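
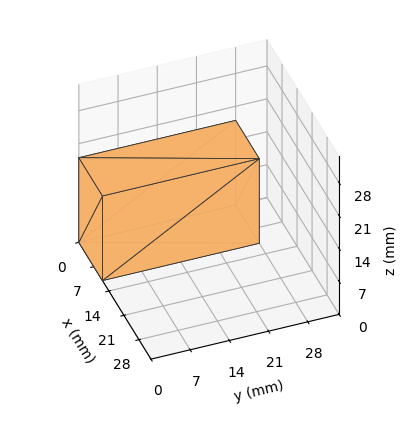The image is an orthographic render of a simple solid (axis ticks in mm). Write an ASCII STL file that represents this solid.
Reading the render: the shape is a rectangular box, roughly 11 × 28 mm footprint and 18 mm tall (dimensions read to the nearest mm from the axis ticks). For the STL, each face is triangulated and given an outward normal.

solid part
  facet normal 0.0000 0.0000 -1.0000
    outer loop
      vertex 11.000 28.000 0.000
      vertex 11.000 0.000 0.000
      vertex 0.000 0.000 0.000
    endloop
  endfacet
  facet normal 0.0000 0.0000 -1.0000
    outer loop
      vertex 0.000 28.000 0.000
      vertex 11.000 28.000 0.000
      vertex 0.000 0.000 0.000
    endloop
  endfacet
  facet normal 0.0000 0.0000 1.0000
    outer loop
      vertex 0.000 0.000 18.000
      vertex 11.000 0.000 18.000
      vertex 11.000 28.000 18.000
    endloop
  endfacet
  facet normal 0.0000 0.0000 1.0000
    outer loop
      vertex 0.000 0.000 18.000
      vertex 11.000 28.000 18.000
      vertex 0.000 28.000 18.000
    endloop
  endfacet
  facet normal 0.0000 -1.0000 0.0000
    outer loop
      vertex 0.000 0.000 0.000
      vertex 11.000 0.000 0.000
      vertex 11.000 0.000 18.000
    endloop
  endfacet
  facet normal 0.0000 -1.0000 0.0000
    outer loop
      vertex 0.000 0.000 0.000
      vertex 11.000 0.000 18.000
      vertex 0.000 0.000 18.000
    endloop
  endfacet
  facet normal 0.0000 1.0000 0.0000
    outer loop
      vertex 11.000 28.000 18.000
      vertex 11.000 28.000 0.000
      vertex 0.000 28.000 0.000
    endloop
  endfacet
  facet normal 0.0000 1.0000 0.0000
    outer loop
      vertex 0.000 28.000 18.000
      vertex 11.000 28.000 18.000
      vertex 0.000 28.000 0.000
    endloop
  endfacet
  facet normal -1.0000 0.0000 0.0000
    outer loop
      vertex 0.000 28.000 18.000
      vertex 0.000 28.000 0.000
      vertex 0.000 0.000 0.000
    endloop
  endfacet
  facet normal -1.0000 0.0000 0.0000
    outer loop
      vertex 0.000 0.000 18.000
      vertex 0.000 28.000 18.000
      vertex 0.000 0.000 0.000
    endloop
  endfacet
  facet normal 1.0000 0.0000 0.0000
    outer loop
      vertex 11.000 0.000 0.000
      vertex 11.000 28.000 0.000
      vertex 11.000 28.000 18.000
    endloop
  endfacet
  facet normal 1.0000 0.0000 0.0000
    outer loop
      vertex 11.000 0.000 0.000
      vertex 11.000 28.000 18.000
      vertex 11.000 0.000 18.000
    endloop
  endfacet
endsolid part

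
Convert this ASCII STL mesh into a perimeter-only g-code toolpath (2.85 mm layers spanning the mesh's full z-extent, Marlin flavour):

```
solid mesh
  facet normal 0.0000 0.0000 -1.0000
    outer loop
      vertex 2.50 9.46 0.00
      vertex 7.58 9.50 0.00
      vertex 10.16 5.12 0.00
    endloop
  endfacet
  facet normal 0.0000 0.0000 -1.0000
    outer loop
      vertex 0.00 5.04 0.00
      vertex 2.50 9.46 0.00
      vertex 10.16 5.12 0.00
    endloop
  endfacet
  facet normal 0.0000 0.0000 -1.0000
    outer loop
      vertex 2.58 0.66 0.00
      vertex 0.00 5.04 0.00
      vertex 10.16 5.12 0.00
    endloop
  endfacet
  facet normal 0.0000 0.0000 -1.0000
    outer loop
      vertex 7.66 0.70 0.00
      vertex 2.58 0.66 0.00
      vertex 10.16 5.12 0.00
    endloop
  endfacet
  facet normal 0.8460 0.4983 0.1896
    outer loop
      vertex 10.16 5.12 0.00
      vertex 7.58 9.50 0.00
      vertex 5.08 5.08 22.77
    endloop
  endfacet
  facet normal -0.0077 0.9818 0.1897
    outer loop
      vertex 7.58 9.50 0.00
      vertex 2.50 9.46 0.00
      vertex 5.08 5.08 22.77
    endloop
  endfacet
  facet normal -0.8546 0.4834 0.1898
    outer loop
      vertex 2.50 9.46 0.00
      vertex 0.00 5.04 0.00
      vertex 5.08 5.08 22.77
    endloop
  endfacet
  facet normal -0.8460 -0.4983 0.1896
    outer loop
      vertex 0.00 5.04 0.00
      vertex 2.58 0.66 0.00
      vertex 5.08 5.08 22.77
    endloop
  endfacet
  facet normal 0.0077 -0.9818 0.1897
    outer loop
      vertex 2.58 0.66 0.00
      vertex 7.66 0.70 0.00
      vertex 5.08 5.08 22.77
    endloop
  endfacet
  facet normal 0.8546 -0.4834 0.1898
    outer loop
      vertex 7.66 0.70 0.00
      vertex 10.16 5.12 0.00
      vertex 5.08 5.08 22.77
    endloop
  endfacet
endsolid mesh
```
; perimeter-only toolpath
G21 ; units = mm
G90 ; absolute positioning
G28 ; home
; layer 1
G0 Z2.85
G0 X9.53 Y5.12
G1 X7.27 Y8.95
G1 X2.82 Y8.91
G1 X0.64 Y5.04
G1 X2.89 Y1.21
G1 X7.34 Y1.25
G1 X9.53 Y5.12
; layer 2
G0 Z5.69
G0 X8.89 Y5.11
G1 X6.96 Y8.39
G1 X3.15 Y8.37
G1 X1.27 Y5.05
G1 X3.21 Y1.77
G1 X7.02 Y1.79
G1 X8.89 Y5.11
; layer 3
G0 Z8.54
G0 X8.25 Y5.11
G1 X6.64 Y7.84
G1 X3.47 Y7.82
G1 X1.91 Y5.05
G1 X3.52 Y2.32
G1 X6.69 Y2.34
G1 X8.25 Y5.11
; layer 4
G0 Z11.38
G0 X7.62 Y5.10
G1 X6.33 Y7.29
G1 X3.79 Y7.27
G1 X2.54 Y5.06
G1 X3.83 Y2.87
G1 X6.37 Y2.89
G1 X7.62 Y5.10
; layer 5
G0 Z14.23
G0 X6.98 Y5.09
G1 X6.02 Y6.74
G1 X4.11 Y6.72
G1 X3.17 Y5.06
G1 X4.14 Y3.42
G1 X6.05 Y3.44
G1 X6.98 Y5.09
; layer 6
G0 Z17.08
G0 X6.35 Y5.09
G1 X5.71 Y6.19
G1 X4.44 Y6.18
G1 X3.81 Y5.07
G1 X4.46 Y3.98
G1 X5.72 Y3.98
G1 X6.35 Y5.09
; layer 7
G0 Z19.92
G0 X5.72 Y5.08
G1 X5.39 Y5.63
G1 X4.76 Y5.63
G1 X4.44 Y5.08
G1 X4.77 Y4.53
G1 X5.40 Y4.53
G1 X5.72 Y5.08
M2 ; end

The solid is a regular 6-sided pyramid, base circumscribed radius ≈ 5.08 mm, apex at z ≈ 22.8 mm. Slicing at Δz = 2.85 mm — 8 equal slices spanning the solid's height, so layer i sits at z = i·h/8 — gives 7 non-empty perimeters. Each is a 6-segment closed polygon; G0 lifts to the layer z and rapids to the start vertex, then G1 traces the edges. The cross-section shrinks linearly with z (the slice at the apex is degenerate and omitted).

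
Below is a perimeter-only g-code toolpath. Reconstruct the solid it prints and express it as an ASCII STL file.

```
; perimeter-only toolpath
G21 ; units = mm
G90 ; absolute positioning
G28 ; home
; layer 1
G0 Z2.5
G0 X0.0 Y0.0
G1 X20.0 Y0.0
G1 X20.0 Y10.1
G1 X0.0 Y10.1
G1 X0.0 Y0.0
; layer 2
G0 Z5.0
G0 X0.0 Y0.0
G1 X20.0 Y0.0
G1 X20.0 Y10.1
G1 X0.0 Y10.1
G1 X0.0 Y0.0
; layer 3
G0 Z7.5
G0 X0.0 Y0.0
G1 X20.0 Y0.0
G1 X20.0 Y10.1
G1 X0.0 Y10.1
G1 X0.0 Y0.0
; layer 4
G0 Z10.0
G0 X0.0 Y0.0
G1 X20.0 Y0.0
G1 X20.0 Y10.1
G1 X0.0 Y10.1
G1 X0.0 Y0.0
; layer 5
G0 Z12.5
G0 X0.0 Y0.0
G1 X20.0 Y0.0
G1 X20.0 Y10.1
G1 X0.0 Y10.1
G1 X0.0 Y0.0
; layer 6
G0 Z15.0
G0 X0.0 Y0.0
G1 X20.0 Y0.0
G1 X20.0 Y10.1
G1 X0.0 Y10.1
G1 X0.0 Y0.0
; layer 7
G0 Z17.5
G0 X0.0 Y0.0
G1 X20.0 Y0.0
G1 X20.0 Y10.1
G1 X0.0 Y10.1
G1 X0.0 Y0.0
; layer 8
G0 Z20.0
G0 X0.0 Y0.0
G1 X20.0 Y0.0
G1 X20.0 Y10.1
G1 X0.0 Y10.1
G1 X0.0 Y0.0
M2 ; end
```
solid part
  facet normal 0.0000 0.0000 -1.0000
    outer loop
      vertex 20.0 10.1 0.0
      vertex 20.0 0.0 0.0
      vertex 0.0 0.0 0.0
    endloop
  endfacet
  facet normal 0.0000 0.0000 -1.0000
    outer loop
      vertex 0.0 10.1 0.0
      vertex 20.0 10.1 0.0
      vertex 0.0 0.0 0.0
    endloop
  endfacet
  facet normal 0.0000 0.0000 1.0000
    outer loop
      vertex 0.0 0.0 20.0
      vertex 20.0 0.0 20.0
      vertex 20.0 10.1 20.0
    endloop
  endfacet
  facet normal 0.0000 0.0000 1.0000
    outer loop
      vertex 0.0 0.0 20.0
      vertex 20.0 10.1 20.0
      vertex 0.0 10.1 20.0
    endloop
  endfacet
  facet normal 0.0000 -1.0000 0.0000
    outer loop
      vertex 0.0 0.0 0.0
      vertex 20.0 0.0 0.0
      vertex 20.0 0.0 20.0
    endloop
  endfacet
  facet normal 0.0000 -1.0000 0.0000
    outer loop
      vertex 0.0 0.0 0.0
      vertex 20.0 0.0 20.0
      vertex 0.0 0.0 20.0
    endloop
  endfacet
  facet normal 0.0000 1.0000 0.0000
    outer loop
      vertex 20.0 10.1 20.0
      vertex 20.0 10.1 0.0
      vertex 0.0 10.1 0.0
    endloop
  endfacet
  facet normal 0.0000 1.0000 0.0000
    outer loop
      vertex 0.0 10.1 20.0
      vertex 20.0 10.1 20.0
      vertex 0.0 10.1 0.0
    endloop
  endfacet
  facet normal -1.0000 0.0000 0.0000
    outer loop
      vertex 0.0 10.1 20.0
      vertex 0.0 10.1 0.0
      vertex 0.0 0.0 0.0
    endloop
  endfacet
  facet normal -1.0000 0.0000 0.0000
    outer loop
      vertex 0.0 0.0 20.0
      vertex 0.0 10.1 20.0
      vertex 0.0 0.0 0.0
    endloop
  endfacet
  facet normal 1.0000 0.0000 0.0000
    outer loop
      vertex 20.0 0.0 0.0
      vertex 20.0 10.1 0.0
      vertex 20.0 10.1 20.0
    endloop
  endfacet
  facet normal 1.0000 0.0000 0.0000
    outer loop
      vertex 20.0 0.0 0.0
      vertex 20.0 10.1 20.0
      vertex 20.0 0.0 20.0
    endloop
  endfacet
endsolid part

The G0 Z moves step by Δz≈2.5 mm. Every layer's G1 loop is the same polygon, so the solid is a straight extrusion of it from z=0 to z≈20. Closing with flat bottom and top caps and triangulating gives 12 facets — a rectangular box, roughly 20 × 10.1 mm footprint and 20 mm tall.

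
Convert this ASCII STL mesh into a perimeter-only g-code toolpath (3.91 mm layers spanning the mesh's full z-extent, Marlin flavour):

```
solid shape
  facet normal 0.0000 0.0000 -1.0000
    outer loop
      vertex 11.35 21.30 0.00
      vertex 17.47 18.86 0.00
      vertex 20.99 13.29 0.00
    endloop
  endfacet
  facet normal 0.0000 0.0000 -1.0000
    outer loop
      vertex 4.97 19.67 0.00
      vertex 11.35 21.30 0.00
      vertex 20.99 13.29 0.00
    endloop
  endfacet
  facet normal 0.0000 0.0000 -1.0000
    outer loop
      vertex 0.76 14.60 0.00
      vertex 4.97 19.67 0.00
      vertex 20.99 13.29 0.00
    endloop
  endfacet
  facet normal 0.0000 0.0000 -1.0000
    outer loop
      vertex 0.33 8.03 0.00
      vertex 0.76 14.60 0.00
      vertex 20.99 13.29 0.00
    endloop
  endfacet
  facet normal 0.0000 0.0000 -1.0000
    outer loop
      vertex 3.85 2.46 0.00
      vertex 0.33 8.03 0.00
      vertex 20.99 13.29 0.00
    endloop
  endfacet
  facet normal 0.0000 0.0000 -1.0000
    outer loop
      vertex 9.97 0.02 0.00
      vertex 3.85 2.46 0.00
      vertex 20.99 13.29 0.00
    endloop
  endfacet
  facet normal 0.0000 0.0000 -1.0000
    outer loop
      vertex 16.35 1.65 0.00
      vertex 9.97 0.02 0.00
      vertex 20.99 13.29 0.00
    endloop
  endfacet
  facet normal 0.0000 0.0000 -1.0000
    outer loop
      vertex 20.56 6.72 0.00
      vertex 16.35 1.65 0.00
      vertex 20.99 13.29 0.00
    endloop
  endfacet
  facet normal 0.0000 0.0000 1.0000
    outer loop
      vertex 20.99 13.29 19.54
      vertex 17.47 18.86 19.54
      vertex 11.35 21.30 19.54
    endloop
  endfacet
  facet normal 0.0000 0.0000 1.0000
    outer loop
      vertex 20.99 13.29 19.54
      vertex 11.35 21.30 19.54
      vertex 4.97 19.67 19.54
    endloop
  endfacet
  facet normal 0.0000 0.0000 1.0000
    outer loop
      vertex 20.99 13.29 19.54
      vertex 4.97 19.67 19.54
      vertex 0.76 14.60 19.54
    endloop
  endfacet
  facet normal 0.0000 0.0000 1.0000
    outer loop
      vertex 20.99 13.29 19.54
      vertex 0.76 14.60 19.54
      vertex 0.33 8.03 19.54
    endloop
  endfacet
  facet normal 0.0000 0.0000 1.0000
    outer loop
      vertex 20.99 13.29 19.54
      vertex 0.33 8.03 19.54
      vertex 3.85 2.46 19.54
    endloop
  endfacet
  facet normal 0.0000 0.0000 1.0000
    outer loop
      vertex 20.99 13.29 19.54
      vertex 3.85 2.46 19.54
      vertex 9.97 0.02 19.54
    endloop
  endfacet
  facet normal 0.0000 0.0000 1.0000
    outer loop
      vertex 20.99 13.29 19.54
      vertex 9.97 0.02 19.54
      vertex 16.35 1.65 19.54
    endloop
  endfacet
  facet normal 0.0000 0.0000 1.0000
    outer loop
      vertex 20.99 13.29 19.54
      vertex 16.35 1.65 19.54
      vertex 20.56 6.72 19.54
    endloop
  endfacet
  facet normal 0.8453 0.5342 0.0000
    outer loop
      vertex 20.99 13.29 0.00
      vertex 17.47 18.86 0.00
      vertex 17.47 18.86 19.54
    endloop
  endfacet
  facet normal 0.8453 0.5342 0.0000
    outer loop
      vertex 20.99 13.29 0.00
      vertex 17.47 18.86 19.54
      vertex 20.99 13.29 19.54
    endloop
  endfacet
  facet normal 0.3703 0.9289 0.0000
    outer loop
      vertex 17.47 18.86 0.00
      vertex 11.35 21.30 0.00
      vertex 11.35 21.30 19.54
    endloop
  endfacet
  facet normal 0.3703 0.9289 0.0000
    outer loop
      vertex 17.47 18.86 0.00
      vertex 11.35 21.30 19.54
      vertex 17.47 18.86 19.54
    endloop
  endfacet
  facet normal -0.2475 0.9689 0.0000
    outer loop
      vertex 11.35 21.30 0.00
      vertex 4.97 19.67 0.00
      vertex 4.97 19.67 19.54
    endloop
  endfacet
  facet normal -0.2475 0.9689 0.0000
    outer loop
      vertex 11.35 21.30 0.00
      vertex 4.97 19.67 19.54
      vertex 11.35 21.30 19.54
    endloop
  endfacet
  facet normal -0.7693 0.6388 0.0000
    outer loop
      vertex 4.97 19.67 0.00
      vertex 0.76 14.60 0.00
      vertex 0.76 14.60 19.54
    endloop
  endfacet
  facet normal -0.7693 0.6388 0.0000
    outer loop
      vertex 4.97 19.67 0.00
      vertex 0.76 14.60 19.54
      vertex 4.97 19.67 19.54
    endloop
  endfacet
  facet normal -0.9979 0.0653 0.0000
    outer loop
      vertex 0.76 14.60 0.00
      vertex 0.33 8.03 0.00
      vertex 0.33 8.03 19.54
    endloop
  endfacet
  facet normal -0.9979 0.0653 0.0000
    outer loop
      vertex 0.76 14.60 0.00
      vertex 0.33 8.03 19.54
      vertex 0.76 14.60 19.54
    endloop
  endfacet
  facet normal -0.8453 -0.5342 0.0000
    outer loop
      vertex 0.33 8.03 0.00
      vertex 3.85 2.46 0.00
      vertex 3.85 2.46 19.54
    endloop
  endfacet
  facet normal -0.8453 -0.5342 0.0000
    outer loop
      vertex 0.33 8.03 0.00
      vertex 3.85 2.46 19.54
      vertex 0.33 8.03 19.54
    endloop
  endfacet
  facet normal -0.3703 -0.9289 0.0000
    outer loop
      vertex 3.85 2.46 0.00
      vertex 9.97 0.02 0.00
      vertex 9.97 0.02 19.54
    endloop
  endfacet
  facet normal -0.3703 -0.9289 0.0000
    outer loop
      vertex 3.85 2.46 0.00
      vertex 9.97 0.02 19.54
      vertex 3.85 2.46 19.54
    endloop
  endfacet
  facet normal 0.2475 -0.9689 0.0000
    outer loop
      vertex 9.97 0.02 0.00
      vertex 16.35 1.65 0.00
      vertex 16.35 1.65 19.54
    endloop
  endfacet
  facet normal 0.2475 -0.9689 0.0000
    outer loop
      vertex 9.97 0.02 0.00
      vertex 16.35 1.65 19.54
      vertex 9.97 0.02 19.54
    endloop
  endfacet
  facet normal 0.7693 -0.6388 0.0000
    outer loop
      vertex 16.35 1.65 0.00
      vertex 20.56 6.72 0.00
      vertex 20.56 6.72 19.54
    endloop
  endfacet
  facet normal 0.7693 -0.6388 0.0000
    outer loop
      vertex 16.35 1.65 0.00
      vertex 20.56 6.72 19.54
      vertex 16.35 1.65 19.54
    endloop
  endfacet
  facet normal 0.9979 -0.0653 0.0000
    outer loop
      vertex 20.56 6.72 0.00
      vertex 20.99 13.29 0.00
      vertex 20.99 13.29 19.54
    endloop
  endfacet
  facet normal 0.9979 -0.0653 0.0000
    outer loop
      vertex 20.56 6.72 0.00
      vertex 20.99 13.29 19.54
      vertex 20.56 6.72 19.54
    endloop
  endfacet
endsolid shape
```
; perimeter-only toolpath
G21 ; units = mm
G90 ; absolute positioning
G28 ; home
; layer 1
G0 Z3.91
G0 X20.99 Y13.29
G1 X17.47 Y18.86
G1 X11.35 Y21.30
G1 X4.97 Y19.67
G1 X0.76 Y14.60
G1 X0.33 Y8.03
G1 X3.85 Y2.46
G1 X9.97 Y0.02
G1 X16.35 Y1.65
G1 X20.56 Y6.72
G1 X20.99 Y13.29
; layer 2
G0 Z7.82
G0 X20.99 Y13.29
G1 X17.47 Y18.86
G1 X11.35 Y21.30
G1 X4.97 Y19.67
G1 X0.76 Y14.60
G1 X0.33 Y8.03
G1 X3.85 Y2.46
G1 X9.97 Y0.02
G1 X16.35 Y1.65
G1 X20.56 Y6.72
G1 X20.99 Y13.29
; layer 3
G0 Z11.72
G0 X20.99 Y13.29
G1 X17.47 Y18.86
G1 X11.35 Y21.30
G1 X4.97 Y19.67
G1 X0.76 Y14.60
G1 X0.33 Y8.03
G1 X3.85 Y2.46
G1 X9.97 Y0.02
G1 X16.35 Y1.65
G1 X20.56 Y6.72
G1 X20.99 Y13.29
; layer 4
G0 Z15.63
G0 X20.99 Y13.29
G1 X17.47 Y18.86
G1 X11.35 Y21.30
G1 X4.97 Y19.67
G1 X0.76 Y14.60
G1 X0.33 Y8.03
G1 X3.85 Y2.46
G1 X9.97 Y0.02
G1 X16.35 Y1.65
G1 X20.56 Y6.72
G1 X20.99 Y13.29
; layer 5
G0 Z19.54
G0 X20.99 Y13.29
G1 X17.47 Y18.86
G1 X11.35 Y21.30
G1 X4.97 Y19.67
G1 X0.76 Y14.60
G1 X0.33 Y8.03
G1 X3.85 Y2.46
G1 X9.97 Y0.02
G1 X16.35 Y1.65
G1 X20.56 Y6.72
G1 X20.99 Y13.29
M2 ; end

The solid is a regular 10-sided prism (a cylinder approximated with 10 flat sides), circumscribed radius ≈ 10.7 mm, height ≈ 19.5 mm. Slicing at Δz = 3.91 mm — 5 equal slices spanning the solid's height, so layer i sits at z = i·h/5 — gives 5 non-empty perimeters. Each is a 10-segment closed polygon; G0 lifts to the layer z and rapids to the start vertex, then G1 traces the edges.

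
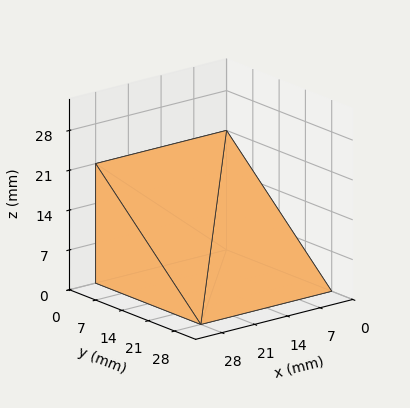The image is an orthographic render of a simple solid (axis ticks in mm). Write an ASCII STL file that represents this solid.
Reading the render: the shape is a wedge (ramp): 28 × 28 mm base, rising to 21 mm along the y=0 edge and sloping linearly to z=0 at y=28 (dimensions read to the nearest mm from the axis ticks). For the STL, each face is triangulated and given an outward normal.

solid part
  facet normal 0.0000 0.0000 -1.0000
    outer loop
      vertex 28.000 28.000 0.000
      vertex 28.000 0.000 0.000
      vertex 0.000 0.000 0.000
    endloop
  endfacet
  facet normal 0.0000 0.0000 -1.0000
    outer loop
      vertex 0.000 28.000 0.000
      vertex 28.000 28.000 0.000
      vertex 0.000 0.000 0.000
    endloop
  endfacet
  facet normal 0.0000 -1.0000 0.0000
    outer loop
      vertex 0.000 0.000 0.000
      vertex 28.000 0.000 0.000
      vertex 28.000 0.000 21.000
    endloop
  endfacet
  facet normal 0.0000 -1.0000 0.0000
    outer loop
      vertex 0.000 0.000 0.000
      vertex 28.000 0.000 21.000
      vertex 0.000 0.000 21.000
    endloop
  endfacet
  facet normal 0.0000 0.6000 0.8000
    outer loop
      vertex 0.000 0.000 21.000
      vertex 28.000 0.000 21.000
      vertex 28.000 28.000 0.000
    endloop
  endfacet
  facet normal 0.0000 0.6000 0.8000
    outer loop
      vertex 0.000 0.000 21.000
      vertex 28.000 28.000 0.000
      vertex 0.000 28.000 0.000
    endloop
  endfacet
  facet normal -1.0000 0.0000 0.0000
    outer loop
      vertex 0.000 0.000 21.000
      vertex 0.000 28.000 0.000
      vertex 0.000 0.000 0.000
    endloop
  endfacet
  facet normal 1.0000 0.0000 0.0000
    outer loop
      vertex 28.000 0.000 0.000
      vertex 28.000 28.000 0.000
      vertex 28.000 0.000 21.000
    endloop
  endfacet
endsolid part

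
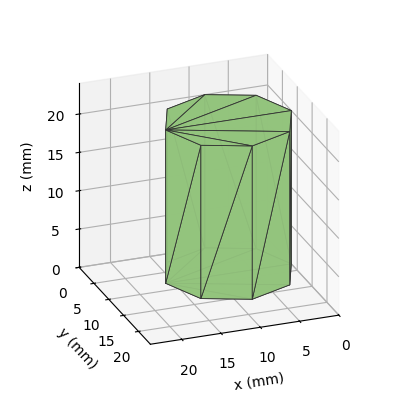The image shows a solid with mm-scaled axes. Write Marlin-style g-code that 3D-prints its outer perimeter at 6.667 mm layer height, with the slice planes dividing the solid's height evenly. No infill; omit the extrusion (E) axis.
Reading the render: the shape is a regular 8-sided prism (a cylinder approximated with 8 flat sides), circumscribed radius ≈ 8 mm, height ≈ 20 mm (dimensions read to the nearest mm from the axis ticks). For the g-code, the solid's height is divided into equal slices at the stated Δz and each level perimeter traced with G1 moves after a G0 lift.

; perimeter-only toolpath
G21 ; units = mm
G90 ; absolute positioning
G28 ; home
; layer 1
G0 Z6.667
G0 X16.000 Y8.000
G1 X13.657 Y13.657
G1 X8.000 Y16.000
G1 X2.343 Y13.657
G1 X0.000 Y8.000
G1 X2.343 Y2.343
G1 X8.000 Y0.000
G1 X13.657 Y2.343
G1 X16.000 Y8.000
; layer 2
G0 Z13.333
G0 X16.000 Y8.000
G1 X13.657 Y13.657
G1 X8.000 Y16.000
G1 X2.343 Y13.657
G1 X0.000 Y8.000
G1 X2.343 Y2.343
G1 X8.000 Y0.000
G1 X13.657 Y2.343
G1 X16.000 Y8.000
; layer 3
G0 Z20.000
G0 X16.000 Y8.000
G1 X13.657 Y13.657
G1 X8.000 Y16.000
G1 X2.343 Y13.657
G1 X0.000 Y8.000
G1 X2.343 Y2.343
G1 X8.000 Y0.000
G1 X13.657 Y2.343
G1 X16.000 Y8.000
M2 ; end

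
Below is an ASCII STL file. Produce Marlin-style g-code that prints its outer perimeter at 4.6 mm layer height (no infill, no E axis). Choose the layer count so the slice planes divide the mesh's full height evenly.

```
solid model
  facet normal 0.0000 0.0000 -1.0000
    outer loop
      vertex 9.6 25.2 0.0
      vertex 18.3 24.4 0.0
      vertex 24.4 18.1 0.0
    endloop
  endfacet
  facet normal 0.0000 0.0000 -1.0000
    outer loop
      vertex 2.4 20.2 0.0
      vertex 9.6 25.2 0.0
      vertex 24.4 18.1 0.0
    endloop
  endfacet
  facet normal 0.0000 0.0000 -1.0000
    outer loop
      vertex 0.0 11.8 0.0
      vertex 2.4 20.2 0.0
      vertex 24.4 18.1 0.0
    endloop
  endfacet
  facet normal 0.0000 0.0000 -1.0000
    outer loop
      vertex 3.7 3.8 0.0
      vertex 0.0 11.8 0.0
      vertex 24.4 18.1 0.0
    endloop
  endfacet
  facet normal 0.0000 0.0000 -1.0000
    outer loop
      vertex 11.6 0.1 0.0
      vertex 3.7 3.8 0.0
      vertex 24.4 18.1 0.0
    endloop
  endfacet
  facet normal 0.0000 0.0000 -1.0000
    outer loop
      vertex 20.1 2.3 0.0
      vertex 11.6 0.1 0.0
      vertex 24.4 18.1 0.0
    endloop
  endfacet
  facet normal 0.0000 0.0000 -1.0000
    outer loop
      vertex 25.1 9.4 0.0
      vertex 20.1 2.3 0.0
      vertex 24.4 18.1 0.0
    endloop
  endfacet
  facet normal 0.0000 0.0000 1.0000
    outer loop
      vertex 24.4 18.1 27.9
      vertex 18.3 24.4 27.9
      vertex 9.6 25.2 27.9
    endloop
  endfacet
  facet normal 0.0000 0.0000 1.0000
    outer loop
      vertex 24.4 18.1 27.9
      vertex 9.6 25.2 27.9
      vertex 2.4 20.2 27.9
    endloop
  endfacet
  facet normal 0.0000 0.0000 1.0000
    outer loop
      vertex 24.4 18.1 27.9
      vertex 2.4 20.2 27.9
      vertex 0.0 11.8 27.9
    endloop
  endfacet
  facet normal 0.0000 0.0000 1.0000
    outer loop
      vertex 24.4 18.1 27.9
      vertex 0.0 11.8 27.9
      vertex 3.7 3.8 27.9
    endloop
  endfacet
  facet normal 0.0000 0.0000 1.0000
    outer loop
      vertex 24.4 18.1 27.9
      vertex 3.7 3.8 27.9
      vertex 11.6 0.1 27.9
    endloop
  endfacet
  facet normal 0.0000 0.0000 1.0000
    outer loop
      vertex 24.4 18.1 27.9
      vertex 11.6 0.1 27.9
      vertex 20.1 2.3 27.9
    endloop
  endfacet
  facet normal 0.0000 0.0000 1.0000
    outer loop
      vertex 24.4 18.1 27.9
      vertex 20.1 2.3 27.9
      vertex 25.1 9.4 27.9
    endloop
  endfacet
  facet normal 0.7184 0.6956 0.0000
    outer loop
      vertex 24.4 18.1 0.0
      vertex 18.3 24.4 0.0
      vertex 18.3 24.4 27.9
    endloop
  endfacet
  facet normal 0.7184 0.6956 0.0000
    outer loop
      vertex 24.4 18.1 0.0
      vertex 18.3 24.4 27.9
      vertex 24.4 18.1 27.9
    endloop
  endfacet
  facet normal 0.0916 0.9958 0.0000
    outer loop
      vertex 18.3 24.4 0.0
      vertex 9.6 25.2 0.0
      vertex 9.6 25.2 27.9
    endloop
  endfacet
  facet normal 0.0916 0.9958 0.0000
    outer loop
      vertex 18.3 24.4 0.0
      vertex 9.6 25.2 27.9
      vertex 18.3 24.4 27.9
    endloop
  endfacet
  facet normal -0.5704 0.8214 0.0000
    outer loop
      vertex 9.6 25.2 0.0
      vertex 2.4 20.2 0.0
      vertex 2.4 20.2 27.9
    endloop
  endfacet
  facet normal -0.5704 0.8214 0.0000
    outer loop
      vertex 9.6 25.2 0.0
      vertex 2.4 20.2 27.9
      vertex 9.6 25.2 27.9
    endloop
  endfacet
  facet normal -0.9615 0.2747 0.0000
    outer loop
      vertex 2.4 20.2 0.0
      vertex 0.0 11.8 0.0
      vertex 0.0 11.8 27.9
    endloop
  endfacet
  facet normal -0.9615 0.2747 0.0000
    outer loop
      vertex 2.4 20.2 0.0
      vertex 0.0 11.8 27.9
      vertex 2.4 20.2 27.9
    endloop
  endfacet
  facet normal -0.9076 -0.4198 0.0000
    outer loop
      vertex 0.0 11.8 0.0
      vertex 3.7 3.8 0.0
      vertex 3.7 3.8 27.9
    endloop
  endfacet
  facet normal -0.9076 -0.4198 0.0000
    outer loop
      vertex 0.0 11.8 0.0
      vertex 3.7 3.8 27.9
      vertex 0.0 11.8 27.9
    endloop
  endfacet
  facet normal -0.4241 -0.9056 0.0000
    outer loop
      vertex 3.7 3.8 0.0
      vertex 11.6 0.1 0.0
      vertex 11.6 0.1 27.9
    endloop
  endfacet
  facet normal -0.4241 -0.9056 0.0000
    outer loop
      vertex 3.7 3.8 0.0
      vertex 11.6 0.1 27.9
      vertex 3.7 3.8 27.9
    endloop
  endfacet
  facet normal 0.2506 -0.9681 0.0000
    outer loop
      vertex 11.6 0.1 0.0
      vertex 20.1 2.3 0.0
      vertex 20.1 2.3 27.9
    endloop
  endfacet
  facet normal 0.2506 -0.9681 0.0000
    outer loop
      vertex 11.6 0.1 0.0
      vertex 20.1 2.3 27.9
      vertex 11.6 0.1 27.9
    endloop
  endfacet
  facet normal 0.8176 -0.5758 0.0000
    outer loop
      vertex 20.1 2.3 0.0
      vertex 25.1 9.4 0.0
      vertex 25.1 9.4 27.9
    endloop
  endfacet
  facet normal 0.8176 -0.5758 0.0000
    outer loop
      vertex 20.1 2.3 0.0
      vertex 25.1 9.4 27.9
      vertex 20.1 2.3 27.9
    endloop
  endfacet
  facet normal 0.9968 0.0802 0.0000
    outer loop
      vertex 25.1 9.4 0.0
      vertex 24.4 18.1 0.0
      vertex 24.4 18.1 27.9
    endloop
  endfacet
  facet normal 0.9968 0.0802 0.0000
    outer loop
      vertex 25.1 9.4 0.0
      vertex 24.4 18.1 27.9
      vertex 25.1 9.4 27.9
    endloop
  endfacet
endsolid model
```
; perimeter-only toolpath
G21 ; units = mm
G90 ; absolute positioning
G28 ; home
; layer 1
G0 Z4.6
G0 X24.4 Y18.1
G1 X18.3 Y24.4
G1 X9.6 Y25.2
G1 X2.4 Y20.2
G1 X0.0 Y11.8
G1 X3.7 Y3.8
G1 X11.6 Y0.1
G1 X20.1 Y2.3
G1 X25.1 Y9.4
G1 X24.4 Y18.1
; layer 2
G0 Z9.3
G0 X24.4 Y18.1
G1 X18.3 Y24.4
G1 X9.6 Y25.2
G1 X2.4 Y20.2
G1 X0.0 Y11.8
G1 X3.7 Y3.8
G1 X11.6 Y0.1
G1 X20.1 Y2.3
G1 X25.1 Y9.4
G1 X24.4 Y18.1
; layer 3
G0 Z13.9
G0 X24.4 Y18.1
G1 X18.3 Y24.4
G1 X9.6 Y25.2
G1 X2.4 Y20.2
G1 X0.0 Y11.8
G1 X3.7 Y3.8
G1 X11.6 Y0.1
G1 X20.1 Y2.3
G1 X25.1 Y9.4
G1 X24.4 Y18.1
; layer 4
G0 Z18.6
G0 X24.4 Y18.1
G1 X18.3 Y24.4
G1 X9.6 Y25.2
G1 X2.4 Y20.2
G1 X0.0 Y11.8
G1 X3.7 Y3.8
G1 X11.6 Y0.1
G1 X20.1 Y2.3
G1 X25.1 Y9.4
G1 X24.4 Y18.1
; layer 5
G0 Z23.2
G0 X24.4 Y18.1
G1 X18.3 Y24.4
G1 X9.6 Y25.2
G1 X2.4 Y20.2
G1 X0.0 Y11.8
G1 X3.7 Y3.8
G1 X11.6 Y0.1
G1 X20.1 Y2.3
G1 X25.1 Y9.4
G1 X24.4 Y18.1
; layer 6
G0 Z27.9
G0 X24.4 Y18.1
G1 X18.3 Y24.4
G1 X9.6 Y25.2
G1 X2.4 Y20.2
G1 X0.0 Y11.8
G1 X3.7 Y3.8
G1 X11.6 Y0.1
G1 X20.1 Y2.3
G1 X25.1 Y9.4
G1 X24.4 Y18.1
M2 ; end

The solid is a regular 9-sided prism (a cylinder approximated with 9 flat sides), circumscribed radius ≈ 12.8 mm, height ≈ 27.9 mm. Slicing at Δz = 4.6 mm — 6 equal slices spanning the solid's height, so layer i sits at z = i·h/6 — gives 6 non-empty perimeters. Each is a 9-segment closed polygon; G0 lifts to the layer z and rapids to the start vertex, then G1 traces the edges.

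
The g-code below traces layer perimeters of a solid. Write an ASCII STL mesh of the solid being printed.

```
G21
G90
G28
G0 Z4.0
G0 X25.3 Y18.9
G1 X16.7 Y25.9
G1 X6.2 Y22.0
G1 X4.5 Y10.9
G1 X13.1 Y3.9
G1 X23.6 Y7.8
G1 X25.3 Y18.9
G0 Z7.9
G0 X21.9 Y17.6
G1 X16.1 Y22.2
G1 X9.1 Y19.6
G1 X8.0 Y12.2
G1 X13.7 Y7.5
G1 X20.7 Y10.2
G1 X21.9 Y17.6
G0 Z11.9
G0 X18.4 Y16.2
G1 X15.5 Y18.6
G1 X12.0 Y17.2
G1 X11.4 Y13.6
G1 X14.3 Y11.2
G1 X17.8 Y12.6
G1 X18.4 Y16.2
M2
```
solid part
  facet normal 0.0000 0.0000 -1.0000
    outer loop
      vertex 3.3 24.3 0.0
      vertex 17.3 29.6 0.0
      vertex 28.8 20.2 0.0
    endloop
  endfacet
  facet normal 0.0000 0.0000 -1.0000
    outer loop
      vertex 1.0 9.6 0.0
      vertex 3.3 24.3 0.0
      vertex 28.8 20.2 0.0
    endloop
  endfacet
  facet normal 0.0000 0.0000 -1.0000
    outer loop
      vertex 12.5 0.2 0.0
      vertex 1.0 9.6 0.0
      vertex 28.8 20.2 0.0
    endloop
  endfacet
  facet normal 0.0000 0.0000 -1.0000
    outer loop
      vertex 26.5 5.5 0.0
      vertex 12.5 0.2 0.0
      vertex 28.8 20.2 0.0
    endloop
  endfacet
  facet normal 0.4902 0.5997 0.6325
    outer loop
      vertex 28.8 20.2 0.0
      vertex 17.3 29.6 0.0
      vertex 14.9 14.9 15.8
    endloop
  endfacet
  facet normal -0.2743 0.7245 0.6324
    outer loop
      vertex 17.3 29.6 0.0
      vertex 3.3 24.3 0.0
      vertex 14.9 14.9 15.8
    endloop
  endfacet
  facet normal -0.7650 0.1197 0.6328
    outer loop
      vertex 3.3 24.3 0.0
      vertex 1.0 9.6 0.0
      vertex 14.9 14.9 15.8
    endloop
  endfacet
  facet normal -0.4902 -0.5997 0.6325
    outer loop
      vertex 1.0 9.6 0.0
      vertex 12.5 0.2 0.0
      vertex 14.9 14.9 15.8
    endloop
  endfacet
  facet normal 0.2743 -0.7245 0.6324
    outer loop
      vertex 12.5 0.2 0.0
      vertex 26.5 5.5 0.0
      vertex 14.9 14.9 15.8
    endloop
  endfacet
  facet normal 0.7650 -0.1197 0.6328
    outer loop
      vertex 26.5 5.5 0.0
      vertex 28.8 20.2 0.0
      vertex 14.9 14.9 15.8
    endloop
  endfacet
endsolid part

The G0 Z moves step by Δz≈4.0 mm. The G1 loops shrink linearly with z, so the solid tapers from its base footprint up to z≈15.8. Closing with a flat bottom cap and the tapered top and triangulating gives 10 facets — a regular 6-sided pyramid, base circumscribed radius ≈ 14.9 mm, apex at z ≈ 15.8 mm.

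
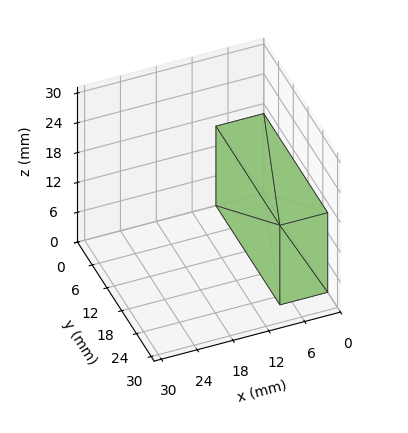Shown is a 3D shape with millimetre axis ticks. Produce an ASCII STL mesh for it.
Reading the render: the shape is a rectangular box, roughly 8 × 26 mm footprint and 16 mm tall (dimensions read to the nearest mm from the axis ticks). For the STL, each face is triangulated and given an outward normal.

solid part
  facet normal 0.0000 0.0000 -1.0000
    outer loop
      vertex 8.00 26.00 0.00
      vertex 8.00 0.00 0.00
      vertex 0.00 0.00 0.00
    endloop
  endfacet
  facet normal 0.0000 0.0000 -1.0000
    outer loop
      vertex 0.00 26.00 0.00
      vertex 8.00 26.00 0.00
      vertex 0.00 0.00 0.00
    endloop
  endfacet
  facet normal 0.0000 0.0000 1.0000
    outer loop
      vertex 0.00 0.00 16.00
      vertex 8.00 0.00 16.00
      vertex 8.00 26.00 16.00
    endloop
  endfacet
  facet normal 0.0000 0.0000 1.0000
    outer loop
      vertex 0.00 0.00 16.00
      vertex 8.00 26.00 16.00
      vertex 0.00 26.00 16.00
    endloop
  endfacet
  facet normal 0.0000 -1.0000 0.0000
    outer loop
      vertex 0.00 0.00 0.00
      vertex 8.00 0.00 0.00
      vertex 8.00 0.00 16.00
    endloop
  endfacet
  facet normal 0.0000 -1.0000 0.0000
    outer loop
      vertex 0.00 0.00 0.00
      vertex 8.00 0.00 16.00
      vertex 0.00 0.00 16.00
    endloop
  endfacet
  facet normal 0.0000 1.0000 0.0000
    outer loop
      vertex 8.00 26.00 16.00
      vertex 8.00 26.00 0.00
      vertex 0.00 26.00 0.00
    endloop
  endfacet
  facet normal 0.0000 1.0000 0.0000
    outer loop
      vertex 0.00 26.00 16.00
      vertex 8.00 26.00 16.00
      vertex 0.00 26.00 0.00
    endloop
  endfacet
  facet normal -1.0000 0.0000 0.0000
    outer loop
      vertex 0.00 26.00 16.00
      vertex 0.00 26.00 0.00
      vertex 0.00 0.00 0.00
    endloop
  endfacet
  facet normal -1.0000 0.0000 0.0000
    outer loop
      vertex 0.00 0.00 16.00
      vertex 0.00 26.00 16.00
      vertex 0.00 0.00 0.00
    endloop
  endfacet
  facet normal 1.0000 0.0000 0.0000
    outer loop
      vertex 8.00 0.00 0.00
      vertex 8.00 26.00 0.00
      vertex 8.00 26.00 16.00
    endloop
  endfacet
  facet normal 1.0000 0.0000 0.0000
    outer loop
      vertex 8.00 0.00 0.00
      vertex 8.00 26.00 16.00
      vertex 8.00 0.00 16.00
    endloop
  endfacet
endsolid part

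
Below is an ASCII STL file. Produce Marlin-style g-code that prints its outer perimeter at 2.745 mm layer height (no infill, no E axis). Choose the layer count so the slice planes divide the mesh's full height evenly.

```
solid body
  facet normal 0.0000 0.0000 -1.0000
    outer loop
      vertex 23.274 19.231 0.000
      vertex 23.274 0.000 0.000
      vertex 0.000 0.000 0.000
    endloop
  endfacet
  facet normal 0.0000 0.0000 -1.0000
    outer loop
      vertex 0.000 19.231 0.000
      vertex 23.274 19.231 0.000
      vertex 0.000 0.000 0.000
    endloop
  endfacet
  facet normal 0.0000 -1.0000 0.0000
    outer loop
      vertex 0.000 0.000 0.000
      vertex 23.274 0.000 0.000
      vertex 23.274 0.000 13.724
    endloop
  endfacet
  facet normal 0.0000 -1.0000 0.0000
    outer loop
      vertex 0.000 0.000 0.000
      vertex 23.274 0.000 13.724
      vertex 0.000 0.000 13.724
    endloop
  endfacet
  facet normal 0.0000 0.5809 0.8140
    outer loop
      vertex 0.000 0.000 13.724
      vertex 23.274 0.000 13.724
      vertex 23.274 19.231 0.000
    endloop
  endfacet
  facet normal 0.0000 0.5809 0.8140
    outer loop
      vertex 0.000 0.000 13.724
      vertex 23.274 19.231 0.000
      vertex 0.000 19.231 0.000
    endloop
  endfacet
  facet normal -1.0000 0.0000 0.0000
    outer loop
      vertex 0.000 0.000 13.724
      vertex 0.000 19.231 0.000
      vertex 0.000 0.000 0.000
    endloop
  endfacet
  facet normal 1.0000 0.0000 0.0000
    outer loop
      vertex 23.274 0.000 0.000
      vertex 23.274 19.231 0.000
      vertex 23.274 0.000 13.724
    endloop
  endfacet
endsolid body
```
; perimeter-only toolpath
G21 ; units = mm
G90 ; absolute positioning
G28 ; home
; layer 1
G0 Z2.745
G0 X0.000 Y0.000
G1 X23.274 Y0.000
G1 X23.274 Y15.385
G1 X0.000 Y15.385
G1 X0.000 Y0.000
; layer 2
G0 Z5.490
G0 X0.000 Y0.000
G1 X23.274 Y0.000
G1 X23.274 Y11.539
G1 X0.000 Y11.539
G1 X0.000 Y0.000
; layer 3
G0 Z8.234
G0 X0.000 Y0.000
G1 X23.274 Y0.000
G1 X23.274 Y7.692
G1 X0.000 Y7.692
G1 X0.000 Y0.000
; layer 4
G0 Z10.979
G0 X0.000 Y0.000
G1 X23.274 Y0.000
G1 X23.274 Y3.846
G1 X0.000 Y3.846
G1 X0.000 Y0.000
M2 ; end

The solid is a wedge (ramp): 23.3 × 19.2 mm base, rising to 13.7 mm along the y=0 edge and sloping linearly to z=0 at y=19.2. Slicing at Δz = 2.745 mm — 5 equal slices spanning the solid's height, so layer i sits at z = i·h/5 — gives 4 non-empty perimeters. Each is a 4-segment closed polygon; G0 lifts to the layer z and rapids to the start vertex, then G1 traces the edges. The cross-section shrinks linearly with z (the slice at the apex is degenerate and omitted).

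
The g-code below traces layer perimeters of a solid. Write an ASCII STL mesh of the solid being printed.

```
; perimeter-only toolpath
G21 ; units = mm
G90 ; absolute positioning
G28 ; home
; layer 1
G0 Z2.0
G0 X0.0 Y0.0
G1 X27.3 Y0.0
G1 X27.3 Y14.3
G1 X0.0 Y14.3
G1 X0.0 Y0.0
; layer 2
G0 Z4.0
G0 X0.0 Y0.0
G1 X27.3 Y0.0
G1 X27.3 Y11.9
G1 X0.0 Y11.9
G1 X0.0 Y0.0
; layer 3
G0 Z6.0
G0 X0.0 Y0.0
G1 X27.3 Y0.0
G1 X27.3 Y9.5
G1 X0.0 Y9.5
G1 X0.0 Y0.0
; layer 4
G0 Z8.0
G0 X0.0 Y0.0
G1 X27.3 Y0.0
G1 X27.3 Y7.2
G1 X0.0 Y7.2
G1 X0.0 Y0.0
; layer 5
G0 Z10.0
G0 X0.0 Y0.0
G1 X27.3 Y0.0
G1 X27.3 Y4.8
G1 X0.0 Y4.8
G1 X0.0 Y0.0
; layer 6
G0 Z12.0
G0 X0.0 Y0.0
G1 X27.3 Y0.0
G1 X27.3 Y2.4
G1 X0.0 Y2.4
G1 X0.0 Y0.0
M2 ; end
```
solid part
  facet normal 0.0000 0.0000 -1.0000
    outer loop
      vertex 27.3 16.7 0.0
      vertex 27.3 0.0 0.0
      vertex 0.0 0.0 0.0
    endloop
  endfacet
  facet normal 0.0000 0.0000 -1.0000
    outer loop
      vertex 0.0 16.7 0.0
      vertex 27.3 16.7 0.0
      vertex 0.0 0.0 0.0
    endloop
  endfacet
  facet normal 0.0000 -1.0000 0.0000
    outer loop
      vertex 0.0 0.0 0.0
      vertex 27.3 0.0 0.0
      vertex 27.3 0.0 14.0
    endloop
  endfacet
  facet normal 0.0000 -1.0000 0.0000
    outer loop
      vertex 0.0 0.0 0.0
      vertex 27.3 0.0 14.0
      vertex 0.0 0.0 14.0
    endloop
  endfacet
  facet normal 0.0000 0.6424 0.7663
    outer loop
      vertex 0.0 0.0 14.0
      vertex 27.3 0.0 14.0
      vertex 27.3 16.7 0.0
    endloop
  endfacet
  facet normal 0.0000 0.6424 0.7663
    outer loop
      vertex 0.0 0.0 14.0
      vertex 27.3 16.7 0.0
      vertex 0.0 16.7 0.0
    endloop
  endfacet
  facet normal -1.0000 0.0000 0.0000
    outer loop
      vertex 0.0 0.0 14.0
      vertex 0.0 16.7 0.0
      vertex 0.0 0.0 0.0
    endloop
  endfacet
  facet normal 1.0000 0.0000 0.0000
    outer loop
      vertex 27.3 0.0 0.0
      vertex 27.3 16.7 0.0
      vertex 27.3 0.0 14.0
    endloop
  endfacet
endsolid part

The G0 Z moves step by Δz≈2.0 mm. The G1 loops shrink linearly with z, so the solid tapers from its base footprint up to z≈14. Closing with a flat bottom cap and the tapered top and triangulating gives 8 facets — a wedge (ramp): 27.3 × 16.7 mm base, rising to 14 mm along the y=0 edge and sloping linearly to z=0 at y=16.7.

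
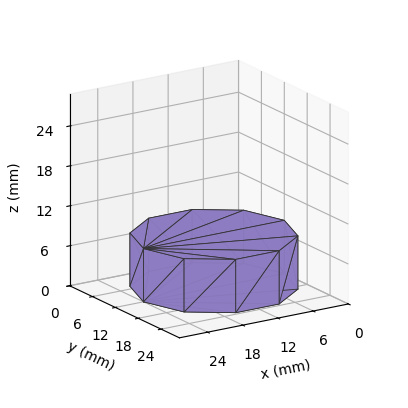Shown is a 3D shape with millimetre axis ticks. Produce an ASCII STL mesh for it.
Reading the render: the shape is a regular 10-sided prism (a cylinder approximated with 10 flat sides), circumscribed radius ≈ 12 mm, height ≈ 8 mm (dimensions read to the nearest mm from the axis ticks). For the STL, each face is triangulated and given an outward normal.

solid part
  facet normal 0.0000 0.0000 -1.0000
    outer loop
      vertex 15.7 23.4 0.0
      vertex 21.7 19.1 0.0
      vertex 24.0 12.0 0.0
    endloop
  endfacet
  facet normal 0.0000 0.0000 -1.0000
    outer loop
      vertex 8.3 23.4 0.0
      vertex 15.7 23.4 0.0
      vertex 24.0 12.0 0.0
    endloop
  endfacet
  facet normal 0.0000 0.0000 -1.0000
    outer loop
      vertex 2.3 19.1 0.0
      vertex 8.3 23.4 0.0
      vertex 24.0 12.0 0.0
    endloop
  endfacet
  facet normal 0.0000 0.0000 -1.0000
    outer loop
      vertex 0.0 12.0 0.0
      vertex 2.3 19.1 0.0
      vertex 24.0 12.0 0.0
    endloop
  endfacet
  facet normal 0.0000 0.0000 -1.0000
    outer loop
      vertex 2.3 4.9 0.0
      vertex 0.0 12.0 0.0
      vertex 24.0 12.0 0.0
    endloop
  endfacet
  facet normal 0.0000 0.0000 -1.0000
    outer loop
      vertex 8.3 0.6 0.0
      vertex 2.3 4.9 0.0
      vertex 24.0 12.0 0.0
    endloop
  endfacet
  facet normal 0.0000 0.0000 -1.0000
    outer loop
      vertex 15.7 0.6 0.0
      vertex 8.3 0.6 0.0
      vertex 24.0 12.0 0.0
    endloop
  endfacet
  facet normal 0.0000 0.0000 -1.0000
    outer loop
      vertex 21.7 4.9 0.0
      vertex 15.7 0.6 0.0
      vertex 24.0 12.0 0.0
    endloop
  endfacet
  facet normal 0.0000 0.0000 1.0000
    outer loop
      vertex 24.0 12.0 8.0
      vertex 21.7 19.1 8.0
      vertex 15.7 23.4 8.0
    endloop
  endfacet
  facet normal 0.0000 0.0000 1.0000
    outer loop
      vertex 24.0 12.0 8.0
      vertex 15.7 23.4 8.0
      vertex 8.3 23.4 8.0
    endloop
  endfacet
  facet normal 0.0000 0.0000 1.0000
    outer loop
      vertex 24.0 12.0 8.0
      vertex 8.3 23.4 8.0
      vertex 2.3 19.1 8.0
    endloop
  endfacet
  facet normal 0.0000 0.0000 1.0000
    outer loop
      vertex 24.0 12.0 8.0
      vertex 2.3 19.1 8.0
      vertex 0.0 12.0 8.0
    endloop
  endfacet
  facet normal 0.0000 0.0000 1.0000
    outer loop
      vertex 24.0 12.0 8.0
      vertex 0.0 12.0 8.0
      vertex 2.3 4.9 8.0
    endloop
  endfacet
  facet normal 0.0000 0.0000 1.0000
    outer loop
      vertex 24.0 12.0 8.0
      vertex 2.3 4.9 8.0
      vertex 8.3 0.6 8.0
    endloop
  endfacet
  facet normal 0.0000 0.0000 1.0000
    outer loop
      vertex 24.0 12.0 8.0
      vertex 8.3 0.6 8.0
      vertex 15.7 0.6 8.0
    endloop
  endfacet
  facet normal 0.0000 0.0000 1.0000
    outer loop
      vertex 24.0 12.0 8.0
      vertex 15.7 0.6 8.0
      vertex 21.7 4.9 8.0
    endloop
  endfacet
  facet normal 0.9513 0.3082 0.0000
    outer loop
      vertex 24.0 12.0 0.0
      vertex 21.7 19.1 0.0
      vertex 21.7 19.1 8.0
    endloop
  endfacet
  facet normal 0.9513 0.3082 0.0000
    outer loop
      vertex 24.0 12.0 0.0
      vertex 21.7 19.1 8.0
      vertex 24.0 12.0 8.0
    endloop
  endfacet
  facet normal 0.5825 0.8128 0.0000
    outer loop
      vertex 21.7 19.1 0.0
      vertex 15.7 23.4 0.0
      vertex 15.7 23.4 8.0
    endloop
  endfacet
  facet normal 0.5825 0.8128 0.0000
    outer loop
      vertex 21.7 19.1 0.0
      vertex 15.7 23.4 8.0
      vertex 21.7 19.1 8.0
    endloop
  endfacet
  facet normal 0.0000 1.0000 0.0000
    outer loop
      vertex 15.7 23.4 0.0
      vertex 8.3 23.4 0.0
      vertex 8.3 23.4 8.0
    endloop
  endfacet
  facet normal 0.0000 1.0000 0.0000
    outer loop
      vertex 15.7 23.4 0.0
      vertex 8.3 23.4 8.0
      vertex 15.7 23.4 8.0
    endloop
  endfacet
  facet normal -0.5825 0.8128 0.0000
    outer loop
      vertex 8.3 23.4 0.0
      vertex 2.3 19.1 0.0
      vertex 2.3 19.1 8.0
    endloop
  endfacet
  facet normal -0.5825 0.8128 0.0000
    outer loop
      vertex 8.3 23.4 0.0
      vertex 2.3 19.1 8.0
      vertex 8.3 23.4 8.0
    endloop
  endfacet
  facet normal -0.9513 0.3082 0.0000
    outer loop
      vertex 2.3 19.1 0.0
      vertex 0.0 12.0 0.0
      vertex 0.0 12.0 8.0
    endloop
  endfacet
  facet normal -0.9513 0.3082 0.0000
    outer loop
      vertex 2.3 19.1 0.0
      vertex 0.0 12.0 8.0
      vertex 2.3 19.1 8.0
    endloop
  endfacet
  facet normal -0.9513 -0.3082 0.0000
    outer loop
      vertex 0.0 12.0 0.0
      vertex 2.3 4.9 0.0
      vertex 2.3 4.9 8.0
    endloop
  endfacet
  facet normal -0.9513 -0.3082 0.0000
    outer loop
      vertex 0.0 12.0 0.0
      vertex 2.3 4.9 8.0
      vertex 0.0 12.0 8.0
    endloop
  endfacet
  facet normal -0.5825 -0.8128 0.0000
    outer loop
      vertex 2.3 4.9 0.0
      vertex 8.3 0.6 0.0
      vertex 8.3 0.6 8.0
    endloop
  endfacet
  facet normal -0.5825 -0.8128 0.0000
    outer loop
      vertex 2.3 4.9 0.0
      vertex 8.3 0.6 8.0
      vertex 2.3 4.9 8.0
    endloop
  endfacet
  facet normal 0.0000 -1.0000 0.0000
    outer loop
      vertex 8.3 0.6 0.0
      vertex 15.7 0.6 0.0
      vertex 15.7 0.6 8.0
    endloop
  endfacet
  facet normal 0.0000 -1.0000 0.0000
    outer loop
      vertex 8.3 0.6 0.0
      vertex 15.7 0.6 8.0
      vertex 8.3 0.6 8.0
    endloop
  endfacet
  facet normal 0.5825 -0.8128 0.0000
    outer loop
      vertex 15.7 0.6 0.0
      vertex 21.7 4.9 0.0
      vertex 21.7 4.9 8.0
    endloop
  endfacet
  facet normal 0.5825 -0.8128 0.0000
    outer loop
      vertex 15.7 0.6 0.0
      vertex 21.7 4.9 8.0
      vertex 15.7 0.6 8.0
    endloop
  endfacet
  facet normal 0.9513 -0.3082 0.0000
    outer loop
      vertex 21.7 4.9 0.0
      vertex 24.0 12.0 0.0
      vertex 24.0 12.0 8.0
    endloop
  endfacet
  facet normal 0.9513 -0.3082 0.0000
    outer loop
      vertex 21.7 4.9 0.0
      vertex 24.0 12.0 8.0
      vertex 21.7 4.9 8.0
    endloop
  endfacet
endsolid part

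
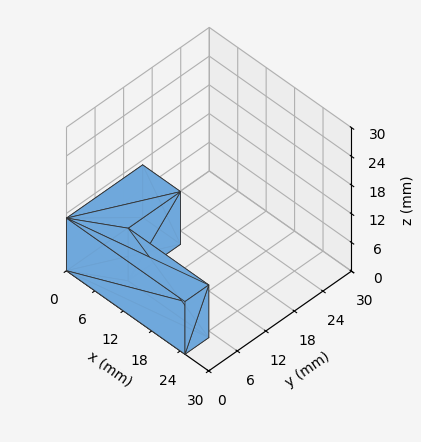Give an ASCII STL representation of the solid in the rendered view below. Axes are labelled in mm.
Reading the render: the shape is an L-shaped prism: outer 25 × 16 mm, arm thicknesses ≈ 5 mm (horizontal) and 8 mm (vertical), extruded 11 mm in z (dimensions read to the nearest mm from the axis ticks). For the STL, each face is triangulated and given an outward normal.

solid part
  facet normal 0.0000 0.0000 -1.0000
    outer loop
      vertex 25.000 5.000 0.000
      vertex 25.000 0.000 0.000
      vertex 0.000 0.000 0.000
    endloop
  endfacet
  facet normal 0.0000 0.0000 -1.0000
    outer loop
      vertex 8.000 5.000 0.000
      vertex 25.000 5.000 0.000
      vertex 0.000 0.000 0.000
    endloop
  endfacet
  facet normal 0.0000 0.0000 -1.0000
    outer loop
      vertex 8.000 16.000 0.000
      vertex 8.000 5.000 0.000
      vertex 0.000 0.000 0.000
    endloop
  endfacet
  facet normal 0.0000 0.0000 -1.0000
    outer loop
      vertex 0.000 16.000 0.000
      vertex 8.000 16.000 0.000
      vertex 0.000 0.000 0.000
    endloop
  endfacet
  facet normal 0.0000 0.0000 1.0000
    outer loop
      vertex 0.000 0.000 11.000
      vertex 25.000 0.000 11.000
      vertex 25.000 5.000 11.000
    endloop
  endfacet
  facet normal 0.0000 0.0000 1.0000
    outer loop
      vertex 0.000 0.000 11.000
      vertex 25.000 5.000 11.000
      vertex 8.000 5.000 11.000
    endloop
  endfacet
  facet normal 0.0000 0.0000 1.0000
    outer loop
      vertex 0.000 0.000 11.000
      vertex 8.000 5.000 11.000
      vertex 8.000 16.000 11.000
    endloop
  endfacet
  facet normal 0.0000 0.0000 1.0000
    outer loop
      vertex 0.000 0.000 11.000
      vertex 8.000 16.000 11.000
      vertex 0.000 16.000 11.000
    endloop
  endfacet
  facet normal 0.0000 -1.0000 0.0000
    outer loop
      vertex 0.000 0.000 0.000
      vertex 25.000 0.000 0.000
      vertex 25.000 0.000 11.000
    endloop
  endfacet
  facet normal 0.0000 -1.0000 0.0000
    outer loop
      vertex 0.000 0.000 0.000
      vertex 25.000 0.000 11.000
      vertex 0.000 0.000 11.000
    endloop
  endfacet
  facet normal 1.0000 0.0000 0.0000
    outer loop
      vertex 25.000 0.000 0.000
      vertex 25.000 5.000 0.000
      vertex 25.000 5.000 11.000
    endloop
  endfacet
  facet normal 1.0000 0.0000 0.0000
    outer loop
      vertex 25.000 0.000 0.000
      vertex 25.000 5.000 11.000
      vertex 25.000 0.000 11.000
    endloop
  endfacet
  facet normal 0.0000 1.0000 0.0000
    outer loop
      vertex 25.000 5.000 0.000
      vertex 8.000 5.000 0.000
      vertex 8.000 5.000 11.000
    endloop
  endfacet
  facet normal 0.0000 1.0000 0.0000
    outer loop
      vertex 25.000 5.000 0.000
      vertex 8.000 5.000 11.000
      vertex 25.000 5.000 11.000
    endloop
  endfacet
  facet normal 1.0000 0.0000 0.0000
    outer loop
      vertex 8.000 5.000 0.000
      vertex 8.000 16.000 0.000
      vertex 8.000 16.000 11.000
    endloop
  endfacet
  facet normal 1.0000 0.0000 0.0000
    outer loop
      vertex 8.000 5.000 0.000
      vertex 8.000 16.000 11.000
      vertex 8.000 5.000 11.000
    endloop
  endfacet
  facet normal 0.0000 1.0000 0.0000
    outer loop
      vertex 8.000 16.000 0.000
      vertex 0.000 16.000 0.000
      vertex 0.000 16.000 11.000
    endloop
  endfacet
  facet normal 0.0000 1.0000 0.0000
    outer loop
      vertex 8.000 16.000 0.000
      vertex 0.000 16.000 11.000
      vertex 8.000 16.000 11.000
    endloop
  endfacet
  facet normal -1.0000 0.0000 0.0000
    outer loop
      vertex 0.000 16.000 0.000
      vertex 0.000 0.000 0.000
      vertex 0.000 0.000 11.000
    endloop
  endfacet
  facet normal -1.0000 0.0000 0.0000
    outer loop
      vertex 0.000 16.000 0.000
      vertex 0.000 0.000 11.000
      vertex 0.000 16.000 11.000
    endloop
  endfacet
endsolid part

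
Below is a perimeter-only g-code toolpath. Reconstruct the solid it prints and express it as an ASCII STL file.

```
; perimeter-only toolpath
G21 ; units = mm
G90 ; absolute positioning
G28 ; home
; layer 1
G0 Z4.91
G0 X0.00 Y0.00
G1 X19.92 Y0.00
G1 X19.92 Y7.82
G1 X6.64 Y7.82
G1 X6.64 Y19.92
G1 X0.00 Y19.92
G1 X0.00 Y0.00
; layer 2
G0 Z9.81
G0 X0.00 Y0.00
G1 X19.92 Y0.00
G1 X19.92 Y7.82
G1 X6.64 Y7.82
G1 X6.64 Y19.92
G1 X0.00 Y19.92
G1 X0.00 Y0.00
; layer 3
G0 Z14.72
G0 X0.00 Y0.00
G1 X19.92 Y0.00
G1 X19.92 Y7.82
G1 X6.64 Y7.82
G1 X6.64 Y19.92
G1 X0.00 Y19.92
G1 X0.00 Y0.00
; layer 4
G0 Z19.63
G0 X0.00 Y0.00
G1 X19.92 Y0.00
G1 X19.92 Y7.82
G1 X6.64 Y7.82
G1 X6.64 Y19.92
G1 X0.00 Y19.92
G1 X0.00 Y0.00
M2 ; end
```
solid part
  facet normal 0.0000 0.0000 -1.0000
    outer loop
      vertex 19.92 7.82 0.00
      vertex 19.92 0.00 0.00
      vertex 0.00 0.00 0.00
    endloop
  endfacet
  facet normal 0.0000 0.0000 -1.0000
    outer loop
      vertex 6.64 7.82 0.00
      vertex 19.92 7.82 0.00
      vertex 0.00 0.00 0.00
    endloop
  endfacet
  facet normal 0.0000 0.0000 -1.0000
    outer loop
      vertex 6.64 19.92 0.00
      vertex 6.64 7.82 0.00
      vertex 0.00 0.00 0.00
    endloop
  endfacet
  facet normal 0.0000 0.0000 -1.0000
    outer loop
      vertex 0.00 19.92 0.00
      vertex 6.64 19.92 0.00
      vertex 0.00 0.00 0.00
    endloop
  endfacet
  facet normal 0.0000 0.0000 1.0000
    outer loop
      vertex 0.00 0.00 19.63
      vertex 19.92 0.00 19.63
      vertex 19.92 7.82 19.63
    endloop
  endfacet
  facet normal 0.0000 0.0000 1.0000
    outer loop
      vertex 0.00 0.00 19.63
      vertex 19.92 7.82 19.63
      vertex 6.64 7.82 19.63
    endloop
  endfacet
  facet normal 0.0000 0.0000 1.0000
    outer loop
      vertex 0.00 0.00 19.63
      vertex 6.64 7.82 19.63
      vertex 6.64 19.92 19.63
    endloop
  endfacet
  facet normal 0.0000 0.0000 1.0000
    outer loop
      vertex 0.00 0.00 19.63
      vertex 6.64 19.92 19.63
      vertex 0.00 19.92 19.63
    endloop
  endfacet
  facet normal 0.0000 -1.0000 0.0000
    outer loop
      vertex 0.00 0.00 0.00
      vertex 19.92 0.00 0.00
      vertex 19.92 0.00 19.63
    endloop
  endfacet
  facet normal 0.0000 -1.0000 0.0000
    outer loop
      vertex 0.00 0.00 0.00
      vertex 19.92 0.00 19.63
      vertex 0.00 0.00 19.63
    endloop
  endfacet
  facet normal 1.0000 0.0000 0.0000
    outer loop
      vertex 19.92 0.00 0.00
      vertex 19.92 7.82 0.00
      vertex 19.92 7.82 19.63
    endloop
  endfacet
  facet normal 1.0000 0.0000 0.0000
    outer loop
      vertex 19.92 0.00 0.00
      vertex 19.92 7.82 19.63
      vertex 19.92 0.00 19.63
    endloop
  endfacet
  facet normal 0.0000 1.0000 0.0000
    outer loop
      vertex 19.92 7.82 0.00
      vertex 6.64 7.82 0.00
      vertex 6.64 7.82 19.63
    endloop
  endfacet
  facet normal 0.0000 1.0000 0.0000
    outer loop
      vertex 19.92 7.82 0.00
      vertex 6.64 7.82 19.63
      vertex 19.92 7.82 19.63
    endloop
  endfacet
  facet normal 1.0000 0.0000 0.0000
    outer loop
      vertex 6.64 7.82 0.00
      vertex 6.64 19.92 0.00
      vertex 6.64 19.92 19.63
    endloop
  endfacet
  facet normal 1.0000 0.0000 0.0000
    outer loop
      vertex 6.64 7.82 0.00
      vertex 6.64 19.92 19.63
      vertex 6.64 7.82 19.63
    endloop
  endfacet
  facet normal 0.0000 1.0000 0.0000
    outer loop
      vertex 6.64 19.92 0.00
      vertex 0.00 19.92 0.00
      vertex 0.00 19.92 19.63
    endloop
  endfacet
  facet normal 0.0000 1.0000 0.0000
    outer loop
      vertex 6.64 19.92 0.00
      vertex 0.00 19.92 19.63
      vertex 6.64 19.92 19.63
    endloop
  endfacet
  facet normal -1.0000 0.0000 0.0000
    outer loop
      vertex 0.00 19.92 0.00
      vertex 0.00 0.00 0.00
      vertex 0.00 0.00 19.63
    endloop
  endfacet
  facet normal -1.0000 0.0000 0.0000
    outer loop
      vertex 0.00 19.92 0.00
      vertex 0.00 0.00 19.63
      vertex 0.00 19.92 19.63
    endloop
  endfacet
endsolid part

The G0 Z moves step by Δz≈4.91 mm. Every layer's G1 loop is the same polygon, so the solid is a straight extrusion of it from z=0 to z≈19.6. Closing with flat bottom and top caps and triangulating gives 20 facets — an L-shaped prism: outer 19.9 × 19.9 mm, arm thicknesses ≈ 7.82 mm (horizontal) and 6.64 mm (vertical), extruded 19.6 mm in z.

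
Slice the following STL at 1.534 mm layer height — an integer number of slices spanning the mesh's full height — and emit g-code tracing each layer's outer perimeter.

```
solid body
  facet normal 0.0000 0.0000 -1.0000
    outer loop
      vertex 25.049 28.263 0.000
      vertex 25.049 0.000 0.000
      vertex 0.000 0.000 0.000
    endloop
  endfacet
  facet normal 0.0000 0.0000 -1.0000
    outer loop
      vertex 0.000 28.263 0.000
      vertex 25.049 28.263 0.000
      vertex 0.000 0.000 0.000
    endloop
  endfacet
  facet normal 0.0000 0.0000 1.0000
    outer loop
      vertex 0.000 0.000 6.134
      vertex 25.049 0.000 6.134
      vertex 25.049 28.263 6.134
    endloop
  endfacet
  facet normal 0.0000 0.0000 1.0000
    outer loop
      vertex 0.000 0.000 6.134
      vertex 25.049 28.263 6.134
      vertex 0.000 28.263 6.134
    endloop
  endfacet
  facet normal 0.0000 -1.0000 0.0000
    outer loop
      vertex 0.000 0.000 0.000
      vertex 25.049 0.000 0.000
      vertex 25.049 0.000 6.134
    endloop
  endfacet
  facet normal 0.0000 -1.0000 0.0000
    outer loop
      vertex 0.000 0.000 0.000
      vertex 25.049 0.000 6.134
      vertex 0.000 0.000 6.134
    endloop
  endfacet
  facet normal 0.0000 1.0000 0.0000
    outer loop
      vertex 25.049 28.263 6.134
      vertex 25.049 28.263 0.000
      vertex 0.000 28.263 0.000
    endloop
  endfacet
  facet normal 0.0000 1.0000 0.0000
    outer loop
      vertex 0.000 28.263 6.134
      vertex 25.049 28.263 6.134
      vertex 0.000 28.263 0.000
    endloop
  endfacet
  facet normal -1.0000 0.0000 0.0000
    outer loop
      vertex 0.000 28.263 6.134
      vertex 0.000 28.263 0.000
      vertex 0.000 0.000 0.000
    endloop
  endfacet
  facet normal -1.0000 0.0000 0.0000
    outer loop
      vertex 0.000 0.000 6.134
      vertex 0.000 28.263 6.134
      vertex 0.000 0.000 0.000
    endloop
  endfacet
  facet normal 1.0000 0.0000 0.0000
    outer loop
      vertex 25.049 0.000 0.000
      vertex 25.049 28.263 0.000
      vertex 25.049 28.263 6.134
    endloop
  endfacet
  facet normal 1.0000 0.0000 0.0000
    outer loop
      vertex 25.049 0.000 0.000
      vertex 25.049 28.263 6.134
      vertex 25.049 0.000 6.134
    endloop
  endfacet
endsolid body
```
; perimeter-only toolpath
G21 ; units = mm
G90 ; absolute positioning
G28 ; home
; layer 1
G0 Z1.534
G0 X0.000 Y0.000
G1 X25.049 Y0.000
G1 X25.049 Y28.263
G1 X0.000 Y28.263
G1 X0.000 Y0.000
; layer 2
G0 Z3.067
G0 X0.000 Y0.000
G1 X25.049 Y0.000
G1 X25.049 Y28.263
G1 X0.000 Y28.263
G1 X0.000 Y0.000
; layer 3
G0 Z4.601
G0 X0.000 Y0.000
G1 X25.049 Y0.000
G1 X25.049 Y28.263
G1 X0.000 Y28.263
G1 X0.000 Y0.000
; layer 4
G0 Z6.134
G0 X0.000 Y0.000
G1 X25.049 Y0.000
G1 X25.049 Y28.263
G1 X0.000 Y28.263
G1 X0.000 Y0.000
M2 ; end

The solid is a rectangular box, roughly 25 × 28.3 mm footprint and 6.13 mm tall. Slicing at Δz = 1.534 mm — 4 equal slices spanning the solid's height, so layer i sits at z = i·h/4 — gives 4 non-empty perimeters. Each is a 4-segment closed polygon; G0 lifts to the layer z and rapids to the start vertex, then G1 traces the edges.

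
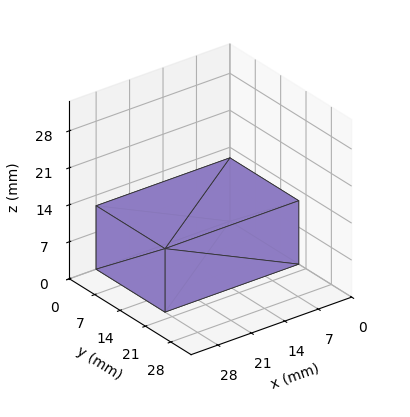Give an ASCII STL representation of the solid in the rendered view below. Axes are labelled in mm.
Reading the render: the shape is a rectangular box, roughly 28 × 19 mm footprint and 12 mm tall (dimensions read to the nearest mm from the axis ticks). For the STL, each face is triangulated and given an outward normal.

solid part
  facet normal 0.0000 0.0000 -1.0000
    outer loop
      vertex 28.000 19.000 0.000
      vertex 28.000 0.000 0.000
      vertex 0.000 0.000 0.000
    endloop
  endfacet
  facet normal 0.0000 0.0000 -1.0000
    outer loop
      vertex 0.000 19.000 0.000
      vertex 28.000 19.000 0.000
      vertex 0.000 0.000 0.000
    endloop
  endfacet
  facet normal 0.0000 0.0000 1.0000
    outer loop
      vertex 0.000 0.000 12.000
      vertex 28.000 0.000 12.000
      vertex 28.000 19.000 12.000
    endloop
  endfacet
  facet normal 0.0000 0.0000 1.0000
    outer loop
      vertex 0.000 0.000 12.000
      vertex 28.000 19.000 12.000
      vertex 0.000 19.000 12.000
    endloop
  endfacet
  facet normal 0.0000 -1.0000 0.0000
    outer loop
      vertex 0.000 0.000 0.000
      vertex 28.000 0.000 0.000
      vertex 28.000 0.000 12.000
    endloop
  endfacet
  facet normal 0.0000 -1.0000 0.0000
    outer loop
      vertex 0.000 0.000 0.000
      vertex 28.000 0.000 12.000
      vertex 0.000 0.000 12.000
    endloop
  endfacet
  facet normal 0.0000 1.0000 0.0000
    outer loop
      vertex 28.000 19.000 12.000
      vertex 28.000 19.000 0.000
      vertex 0.000 19.000 0.000
    endloop
  endfacet
  facet normal 0.0000 1.0000 0.0000
    outer loop
      vertex 0.000 19.000 12.000
      vertex 28.000 19.000 12.000
      vertex 0.000 19.000 0.000
    endloop
  endfacet
  facet normal -1.0000 0.0000 0.0000
    outer loop
      vertex 0.000 19.000 12.000
      vertex 0.000 19.000 0.000
      vertex 0.000 0.000 0.000
    endloop
  endfacet
  facet normal -1.0000 0.0000 0.0000
    outer loop
      vertex 0.000 0.000 12.000
      vertex 0.000 19.000 12.000
      vertex 0.000 0.000 0.000
    endloop
  endfacet
  facet normal 1.0000 0.0000 0.0000
    outer loop
      vertex 28.000 0.000 0.000
      vertex 28.000 19.000 0.000
      vertex 28.000 19.000 12.000
    endloop
  endfacet
  facet normal 1.0000 0.0000 0.0000
    outer loop
      vertex 28.000 0.000 0.000
      vertex 28.000 19.000 12.000
      vertex 28.000 0.000 12.000
    endloop
  endfacet
endsolid part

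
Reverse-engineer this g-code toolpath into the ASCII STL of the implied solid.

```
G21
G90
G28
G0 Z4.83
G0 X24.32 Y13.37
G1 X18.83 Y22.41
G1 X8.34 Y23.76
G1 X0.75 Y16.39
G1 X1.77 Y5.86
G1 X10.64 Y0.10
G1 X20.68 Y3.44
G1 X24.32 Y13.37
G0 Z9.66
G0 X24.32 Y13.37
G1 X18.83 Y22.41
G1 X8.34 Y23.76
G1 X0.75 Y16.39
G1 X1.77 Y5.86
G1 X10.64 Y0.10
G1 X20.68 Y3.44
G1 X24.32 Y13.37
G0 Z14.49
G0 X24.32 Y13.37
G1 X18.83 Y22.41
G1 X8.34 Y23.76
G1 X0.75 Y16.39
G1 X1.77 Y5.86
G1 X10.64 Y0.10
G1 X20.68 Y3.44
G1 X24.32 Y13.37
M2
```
solid part
  facet normal 0.0000 0.0000 -1.0000
    outer loop
      vertex 8.34 23.76 0.00
      vertex 18.83 22.41 0.00
      vertex 24.32 13.37 0.00
    endloop
  endfacet
  facet normal 0.0000 0.0000 -1.0000
    outer loop
      vertex 0.75 16.39 0.00
      vertex 8.34 23.76 0.00
      vertex 24.32 13.37 0.00
    endloop
  endfacet
  facet normal 0.0000 0.0000 -1.0000
    outer loop
      vertex 1.77 5.86 0.00
      vertex 0.75 16.39 0.00
      vertex 24.32 13.37 0.00
    endloop
  endfacet
  facet normal 0.0000 0.0000 -1.0000
    outer loop
      vertex 10.64 0.10 0.00
      vertex 1.77 5.86 0.00
      vertex 24.32 13.37 0.00
    endloop
  endfacet
  facet normal 0.0000 0.0000 -1.0000
    outer loop
      vertex 20.68 3.44 0.00
      vertex 10.64 0.10 0.00
      vertex 24.32 13.37 0.00
    endloop
  endfacet
  facet normal 0.0000 0.0000 1.0000
    outer loop
      vertex 24.32 13.37 14.49
      vertex 18.83 22.41 14.49
      vertex 8.34 23.76 14.49
    endloop
  endfacet
  facet normal 0.0000 0.0000 1.0000
    outer loop
      vertex 24.32 13.37 14.49
      vertex 8.34 23.76 14.49
      vertex 0.75 16.39 14.49
    endloop
  endfacet
  facet normal 0.0000 0.0000 1.0000
    outer loop
      vertex 24.32 13.37 14.49
      vertex 0.75 16.39 14.49
      vertex 1.77 5.86 14.49
    endloop
  endfacet
  facet normal 0.0000 0.0000 1.0000
    outer loop
      vertex 24.32 13.37 14.49
      vertex 1.77 5.86 14.49
      vertex 10.64 0.10 14.49
    endloop
  endfacet
  facet normal 0.0000 0.0000 1.0000
    outer loop
      vertex 24.32 13.37 14.49
      vertex 10.64 0.10 14.49
      vertex 20.68 3.44 14.49
    endloop
  endfacet
  facet normal 0.8547 0.5191 0.0000
    outer loop
      vertex 24.32 13.37 0.00
      vertex 18.83 22.41 0.00
      vertex 18.83 22.41 14.49
    endloop
  endfacet
  facet normal 0.8547 0.5191 0.0000
    outer loop
      vertex 24.32 13.37 0.00
      vertex 18.83 22.41 14.49
      vertex 24.32 13.37 14.49
    endloop
  endfacet
  facet normal 0.1276 0.9918 0.0000
    outer loop
      vertex 18.83 22.41 0.00
      vertex 8.34 23.76 0.00
      vertex 8.34 23.76 14.49
    endloop
  endfacet
  facet normal 0.1276 0.9918 0.0000
    outer loop
      vertex 18.83 22.41 0.00
      vertex 8.34 23.76 14.49
      vertex 18.83 22.41 14.49
    endloop
  endfacet
  facet normal -0.6966 0.7174 0.0000
    outer loop
      vertex 8.34 23.76 0.00
      vertex 0.75 16.39 0.00
      vertex 0.75 16.39 14.49
    endloop
  endfacet
  facet normal -0.6966 0.7174 0.0000
    outer loop
      vertex 8.34 23.76 0.00
      vertex 0.75 16.39 14.49
      vertex 8.34 23.76 14.49
    endloop
  endfacet
  facet normal -0.9953 -0.0964 0.0000
    outer loop
      vertex 0.75 16.39 0.00
      vertex 1.77 5.86 0.00
      vertex 1.77 5.86 14.49
    endloop
  endfacet
  facet normal -0.9953 -0.0964 0.0000
    outer loop
      vertex 0.75 16.39 0.00
      vertex 1.77 5.86 14.49
      vertex 0.75 16.39 14.49
    endloop
  endfacet
  facet normal -0.5446 -0.8387 0.0000
    outer loop
      vertex 1.77 5.86 0.00
      vertex 10.64 0.10 0.00
      vertex 10.64 0.10 14.49
    endloop
  endfacet
  facet normal -0.5446 -0.8387 0.0000
    outer loop
      vertex 1.77 5.86 0.00
      vertex 10.64 0.10 14.49
      vertex 1.77 5.86 14.49
    endloop
  endfacet
  facet normal 0.3157 -0.9489 0.0000
    outer loop
      vertex 10.64 0.10 0.00
      vertex 20.68 3.44 0.00
      vertex 20.68 3.44 14.49
    endloop
  endfacet
  facet normal 0.3157 -0.9489 0.0000
    outer loop
      vertex 10.64 0.10 0.00
      vertex 20.68 3.44 14.49
      vertex 10.64 0.10 14.49
    endloop
  endfacet
  facet normal 0.9389 -0.3442 0.0000
    outer loop
      vertex 20.68 3.44 0.00
      vertex 24.32 13.37 0.00
      vertex 24.32 13.37 14.49
    endloop
  endfacet
  facet normal 0.9389 -0.3442 0.0000
    outer loop
      vertex 20.68 3.44 0.00
      vertex 24.32 13.37 14.49
      vertex 20.68 3.44 14.49
    endloop
  endfacet
endsolid part

The G0 Z moves step by Δz≈4.83 mm. Every layer's G1 loop is the same polygon, so the solid is a straight extrusion of it from z=0 to z≈14.5. Closing with flat bottom and top caps and triangulating gives 24 facets — a regular 7-sided prism (a cylinder approximated with 7 flat sides), circumscribed radius ≈ 12.2 mm, height ≈ 14.5 mm.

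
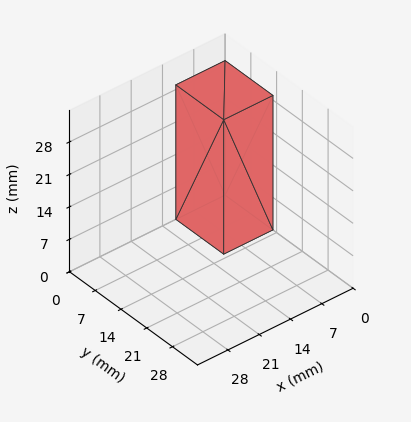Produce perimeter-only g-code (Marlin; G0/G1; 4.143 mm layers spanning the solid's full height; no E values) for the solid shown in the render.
Reading the render: the shape is a rectangular box, roughly 11 × 13 mm footprint and 29 mm tall (dimensions read to the nearest mm from the axis ticks). For the g-code, the solid's height is divided into equal slices at the stated Δz and each level perimeter traced with G1 moves after a G0 lift.

; perimeter-only toolpath
G21 ; units = mm
G90 ; absolute positioning
G28 ; home
; layer 1
G0 Z4.143
G0 X0.000 Y0.000
G1 X11.000 Y0.000
G1 X11.000 Y13.000
G1 X0.000 Y13.000
G1 X0.000 Y0.000
; layer 2
G0 Z8.286
G0 X0.000 Y0.000
G1 X11.000 Y0.000
G1 X11.000 Y13.000
G1 X0.000 Y13.000
G1 X0.000 Y0.000
; layer 3
G0 Z12.429
G0 X0.000 Y0.000
G1 X11.000 Y0.000
G1 X11.000 Y13.000
G1 X0.000 Y13.000
G1 X0.000 Y0.000
; layer 4
G0 Z16.571
G0 X0.000 Y0.000
G1 X11.000 Y0.000
G1 X11.000 Y13.000
G1 X0.000 Y13.000
G1 X0.000 Y0.000
; layer 5
G0 Z20.714
G0 X0.000 Y0.000
G1 X11.000 Y0.000
G1 X11.000 Y13.000
G1 X0.000 Y13.000
G1 X0.000 Y0.000
; layer 6
G0 Z24.857
G0 X0.000 Y0.000
G1 X11.000 Y0.000
G1 X11.000 Y13.000
G1 X0.000 Y13.000
G1 X0.000 Y0.000
; layer 7
G0 Z29.000
G0 X0.000 Y0.000
G1 X11.000 Y0.000
G1 X11.000 Y13.000
G1 X0.000 Y13.000
G1 X0.000 Y0.000
M2 ; end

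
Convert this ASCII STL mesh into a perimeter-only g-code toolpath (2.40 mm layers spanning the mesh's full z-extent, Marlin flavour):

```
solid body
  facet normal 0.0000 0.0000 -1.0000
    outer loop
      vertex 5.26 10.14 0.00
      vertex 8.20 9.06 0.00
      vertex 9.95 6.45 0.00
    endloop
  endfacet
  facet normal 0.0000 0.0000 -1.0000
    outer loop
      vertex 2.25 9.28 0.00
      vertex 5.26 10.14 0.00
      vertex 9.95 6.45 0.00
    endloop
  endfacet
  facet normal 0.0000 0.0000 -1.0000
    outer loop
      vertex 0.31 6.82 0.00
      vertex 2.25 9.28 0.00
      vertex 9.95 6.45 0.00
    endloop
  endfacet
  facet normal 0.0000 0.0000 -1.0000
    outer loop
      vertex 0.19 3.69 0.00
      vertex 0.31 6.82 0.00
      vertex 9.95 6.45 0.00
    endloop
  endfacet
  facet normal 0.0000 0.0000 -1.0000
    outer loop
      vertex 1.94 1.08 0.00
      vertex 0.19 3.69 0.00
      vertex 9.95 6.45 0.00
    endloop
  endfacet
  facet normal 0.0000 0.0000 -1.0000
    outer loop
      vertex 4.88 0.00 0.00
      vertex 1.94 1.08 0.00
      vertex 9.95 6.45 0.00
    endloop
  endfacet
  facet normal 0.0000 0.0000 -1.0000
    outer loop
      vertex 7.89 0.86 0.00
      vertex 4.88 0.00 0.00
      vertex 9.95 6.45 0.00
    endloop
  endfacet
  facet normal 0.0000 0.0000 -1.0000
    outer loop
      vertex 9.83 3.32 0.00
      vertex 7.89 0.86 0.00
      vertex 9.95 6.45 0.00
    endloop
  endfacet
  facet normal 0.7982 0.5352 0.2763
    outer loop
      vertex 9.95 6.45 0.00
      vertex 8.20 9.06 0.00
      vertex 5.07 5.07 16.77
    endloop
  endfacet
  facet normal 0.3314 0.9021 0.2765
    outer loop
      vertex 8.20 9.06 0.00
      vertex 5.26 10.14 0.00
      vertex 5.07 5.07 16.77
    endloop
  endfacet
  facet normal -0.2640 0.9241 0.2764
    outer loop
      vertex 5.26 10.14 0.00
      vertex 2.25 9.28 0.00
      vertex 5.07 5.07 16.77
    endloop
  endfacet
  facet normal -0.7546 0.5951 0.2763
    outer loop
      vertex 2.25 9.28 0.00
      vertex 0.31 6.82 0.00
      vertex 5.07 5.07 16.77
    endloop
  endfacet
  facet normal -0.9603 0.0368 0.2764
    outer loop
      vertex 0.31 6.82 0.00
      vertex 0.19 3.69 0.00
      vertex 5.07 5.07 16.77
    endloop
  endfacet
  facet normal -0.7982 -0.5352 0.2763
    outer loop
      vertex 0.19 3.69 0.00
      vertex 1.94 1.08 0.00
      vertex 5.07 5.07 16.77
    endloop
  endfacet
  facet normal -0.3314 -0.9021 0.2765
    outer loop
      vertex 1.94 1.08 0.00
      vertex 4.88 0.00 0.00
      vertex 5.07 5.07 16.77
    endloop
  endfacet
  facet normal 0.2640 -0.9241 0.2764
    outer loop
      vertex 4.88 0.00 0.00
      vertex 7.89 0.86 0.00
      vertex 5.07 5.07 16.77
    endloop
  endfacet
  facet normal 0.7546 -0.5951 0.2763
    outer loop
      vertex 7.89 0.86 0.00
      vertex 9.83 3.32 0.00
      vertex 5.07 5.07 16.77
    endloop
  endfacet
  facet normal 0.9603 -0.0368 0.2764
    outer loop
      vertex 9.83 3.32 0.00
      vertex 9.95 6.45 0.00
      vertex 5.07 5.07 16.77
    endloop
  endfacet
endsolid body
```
; perimeter-only toolpath
G21 ; units = mm
G90 ; absolute positioning
G28 ; home
; layer 1
G0 Z2.40
G0 X9.25 Y6.25
G1 X7.75 Y8.49
G1 X5.23 Y9.42
G1 X2.65 Y8.68
G1 X0.99 Y6.57
G1 X0.89 Y3.89
G1 X2.39 Y1.65
G1 X4.91 Y0.72
G1 X7.49 Y1.46
G1 X9.15 Y3.57
G1 X9.25 Y6.25
; layer 2
G0 Z4.79
G0 X8.56 Y6.06
G1 X7.31 Y7.92
G1 X5.21 Y8.69
G1 X3.06 Y8.08
G1 X1.67 Y6.32
G1 X1.58 Y4.08
G1 X2.83 Y2.22
G1 X4.93 Y1.45
G1 X7.08 Y2.06
G1 X8.47 Y3.82
G1 X8.56 Y6.06
; layer 3
G0 Z7.19
G0 X7.86 Y5.86
G1 X6.86 Y7.35
G1 X5.18 Y7.97
G1 X3.46 Y7.48
G1 X2.35 Y6.07
G1 X2.28 Y4.28
G1 X3.28 Y2.79
G1 X4.96 Y2.17
G1 X6.68 Y2.66
G1 X7.79 Y4.07
G1 X7.86 Y5.86
; layer 4
G0 Z9.58
G0 X7.16 Y5.66
G1 X6.41 Y6.78
G1 X5.15 Y7.24
G1 X3.86 Y6.87
G1 X3.03 Y5.82
G1 X2.98 Y4.48
G1 X3.73 Y3.36
G1 X4.99 Y2.90
G1 X6.28 Y3.27
G1 X7.11 Y4.32
G1 X7.16 Y5.66
; layer 5
G0 Z11.98
G0 X6.46 Y5.46
G1 X5.96 Y6.21
G1 X5.12 Y6.52
G1 X4.26 Y6.27
G1 X3.71 Y5.57
G1 X3.68 Y4.68
G1 X4.18 Y3.93
G1 X5.02 Y3.62
G1 X5.88 Y3.87
G1 X6.43 Y4.57
G1 X6.46 Y5.46
; layer 6
G0 Z14.37
G0 X5.77 Y5.27
G1 X5.52 Y5.64
G1 X5.10 Y5.79
G1 X4.67 Y5.67
G1 X4.39 Y5.32
G1 X4.37 Y4.87
G1 X4.62 Y4.50
G1 X5.04 Y4.35
G1 X5.47 Y4.47
G1 X5.75 Y4.82
G1 X5.77 Y5.27
M2 ; end

The solid is a regular 10-sided pyramid, base circumscribed radius ≈ 5.07 mm, apex at z ≈ 16.8 mm. Slicing at Δz = 2.40 mm — 7 equal slices spanning the solid's height, so layer i sits at z = i·h/7 — gives 6 non-empty perimeters. Each is a 10-segment closed polygon; G0 lifts to the layer z and rapids to the start vertex, then G1 traces the edges. The cross-section shrinks linearly with z (the slice at the apex is degenerate and omitted).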